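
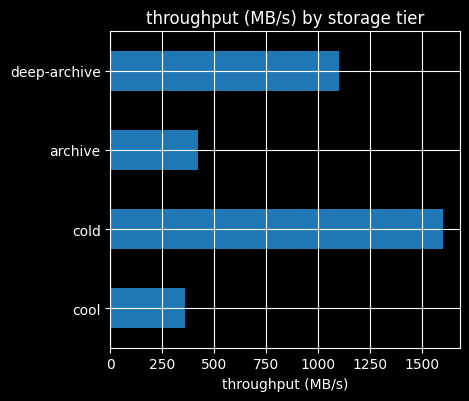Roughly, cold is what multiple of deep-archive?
≈ 1.6×

cold ≈ 1600, deep-archive ≈ 1000; 1600/1000 ≈ 1.6.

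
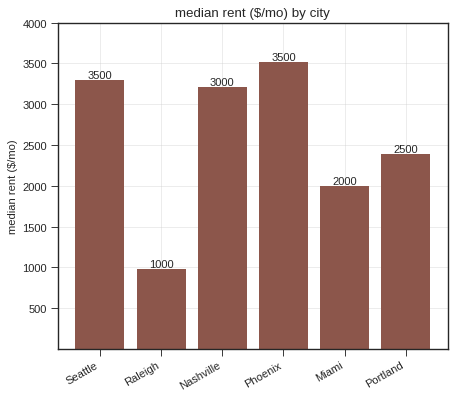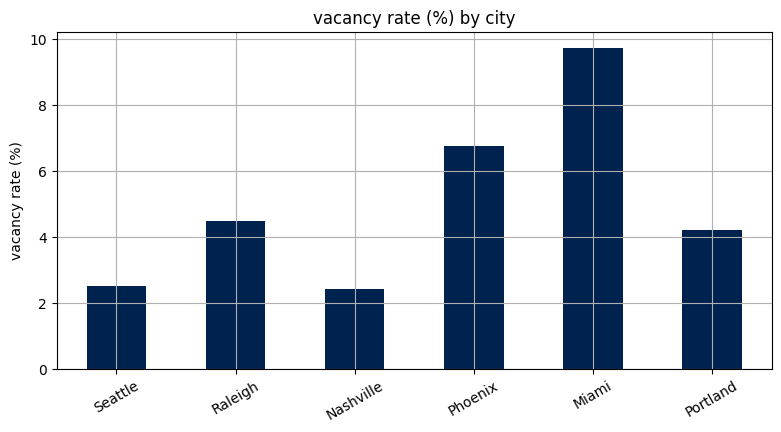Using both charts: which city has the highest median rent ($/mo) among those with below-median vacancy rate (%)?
Chart 2 median vacancy rate (%) ≈ 4; below-median cities: Seattle, Nashville, Portland. Among those, Seattle has the highest median rent ($/mo) (≈ 3500).

Seattle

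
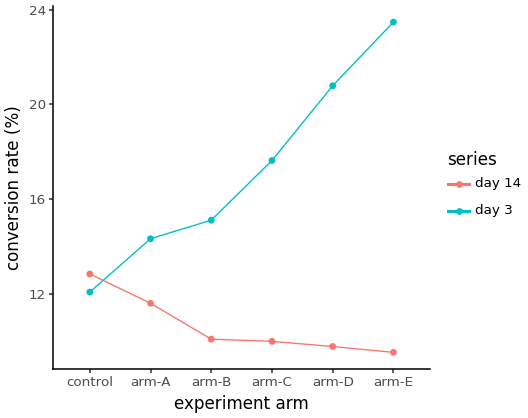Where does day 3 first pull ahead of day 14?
control: day 3 ≈ 12 vs day 14 ≈ 12 (not yet); arm-A: day 3 ≈ 14 vs day 14 ≈ 12 (first crossover).

arm-A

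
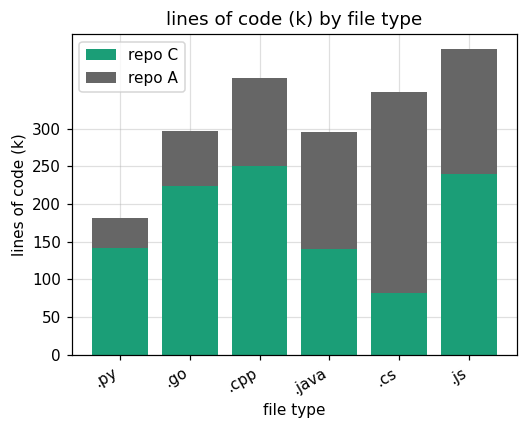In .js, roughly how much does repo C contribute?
≈ 250

repo C top ≈ 250, bottom ≈ 0; segment ≈ 250.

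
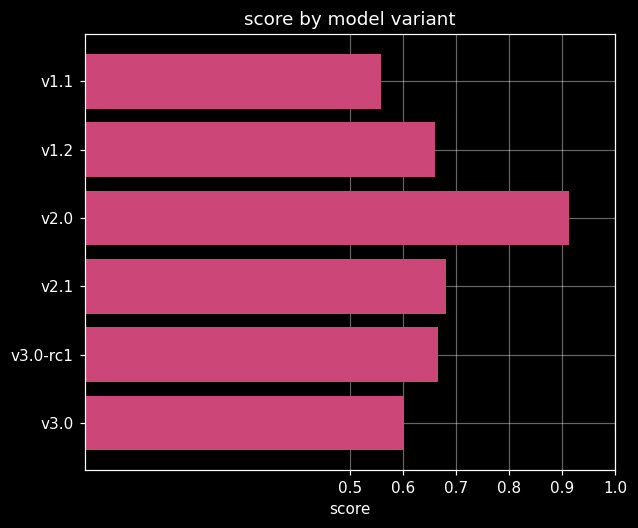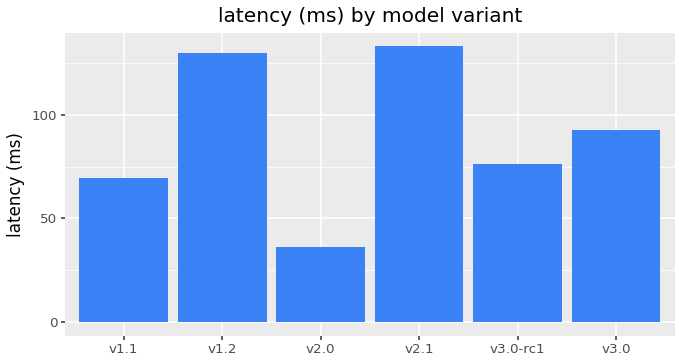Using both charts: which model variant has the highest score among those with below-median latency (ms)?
Chart 2 median latency (ms) ≈ 80; below-median model variants: v1.1, v2.0, v3.0-rc1. Among those, v2.0 has the highest score (≈ 0.9).

v2.0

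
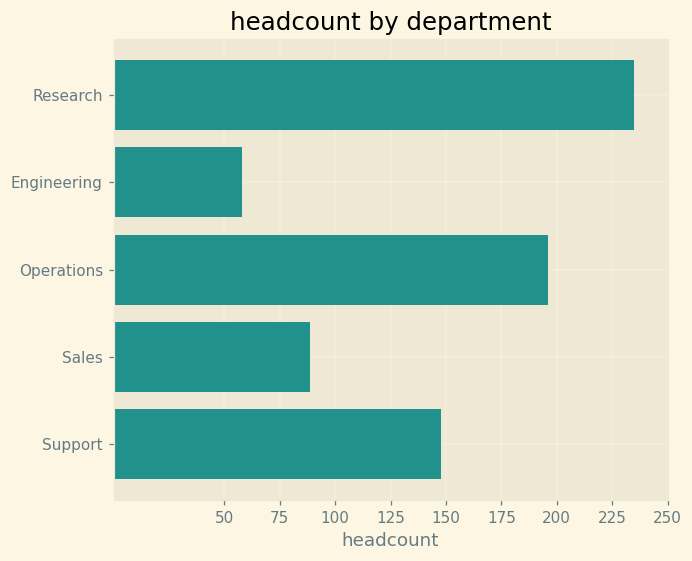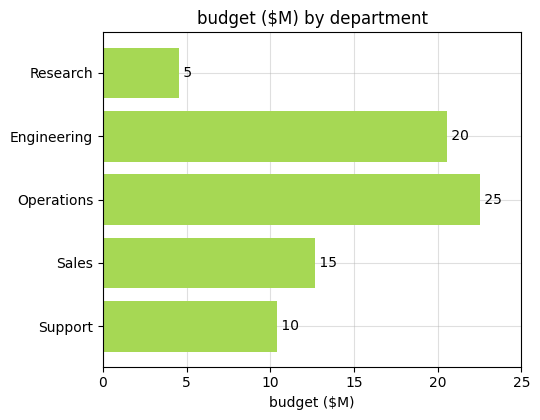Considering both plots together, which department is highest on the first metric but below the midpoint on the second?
Research

Chart 2 median budget ($M) ≈ 15; below-median departments: Research, Support. Among those, Research has the highest headcount (≈ 225).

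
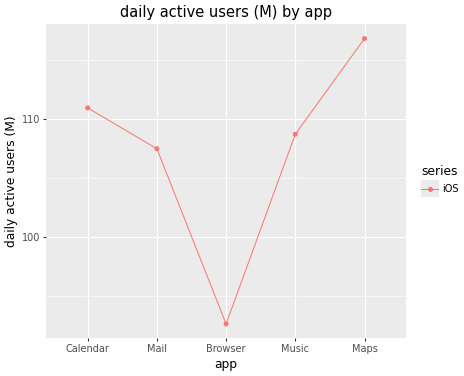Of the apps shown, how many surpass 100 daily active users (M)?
4

Above 100: Calendar, Mail, Music, Maps.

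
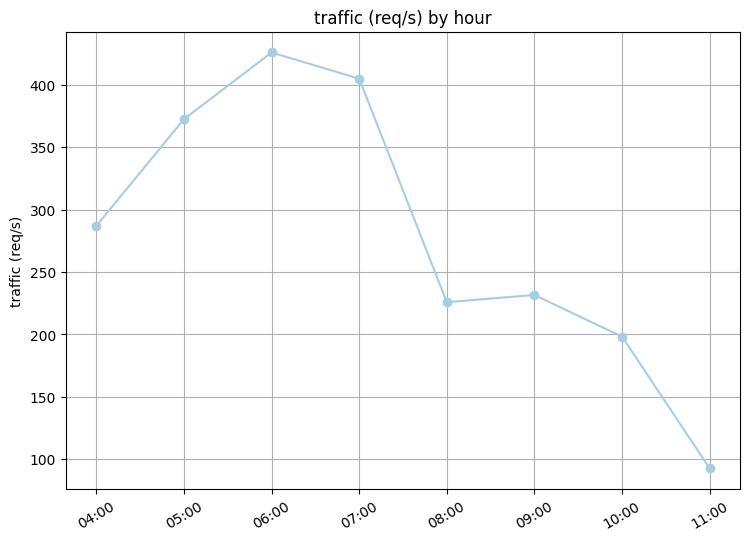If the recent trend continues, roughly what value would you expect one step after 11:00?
Last three: 250, 200, 100 → slope ≈ -75/step → next ≈ 25.

≈ 25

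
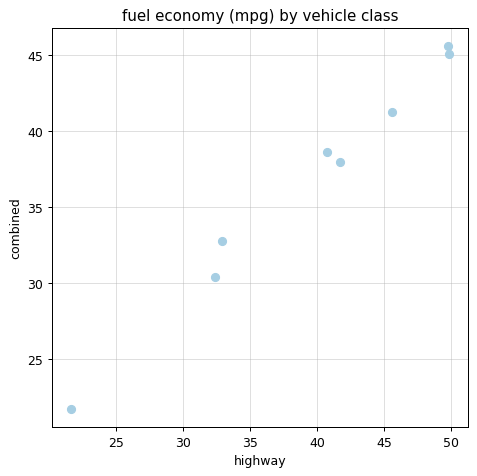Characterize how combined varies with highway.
positive, strong

Points are positively correlated; strong (|r| ≈ 1.0).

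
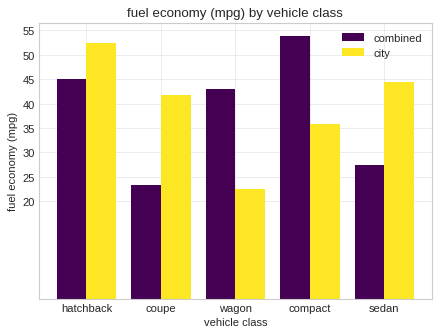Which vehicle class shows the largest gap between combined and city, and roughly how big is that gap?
wagon: combined ≈ 45, city ≈ 20 → gap ≈ 25. Next-largest (coupe) is only ≈ 15.

wagon, ≈ 25 mpg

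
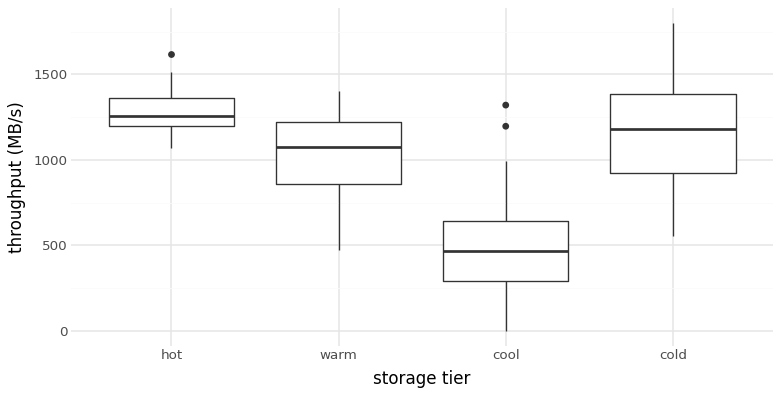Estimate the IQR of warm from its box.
Q3 ≈ 1200, Q1 ≈ 900; IQR ≈ 300.

≈ 300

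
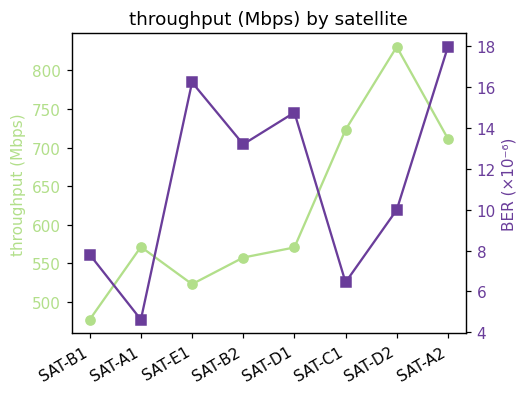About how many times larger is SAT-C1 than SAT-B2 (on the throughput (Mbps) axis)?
≈ 1.27×

SAT-C1 ≈ 700, SAT-B2 ≈ 550; 700/550 ≈ 1.27.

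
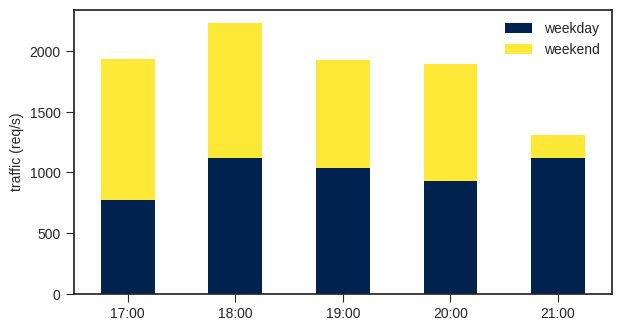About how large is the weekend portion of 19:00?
weekend top ≈ 2000, bottom ≈ 1000; segment ≈ 1000.

≈ 1000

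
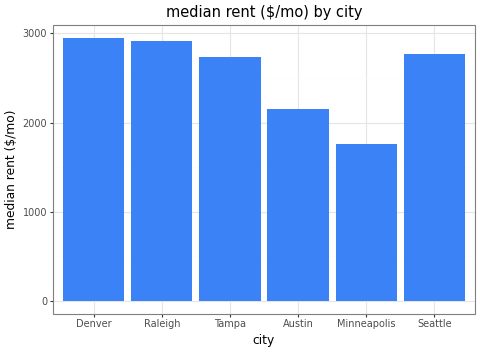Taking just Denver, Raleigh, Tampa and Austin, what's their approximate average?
(3000 + 3000 + 2500 + 2000) / 4 ≈ 2625.

≈ 2625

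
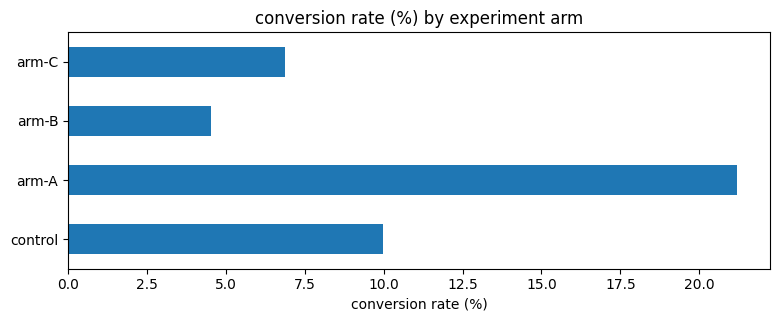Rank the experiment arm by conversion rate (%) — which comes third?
Top 4: arm-A ≈ 22, control ≈ 10, arm-C ≈ 6, arm-B ≈ 4.

arm-C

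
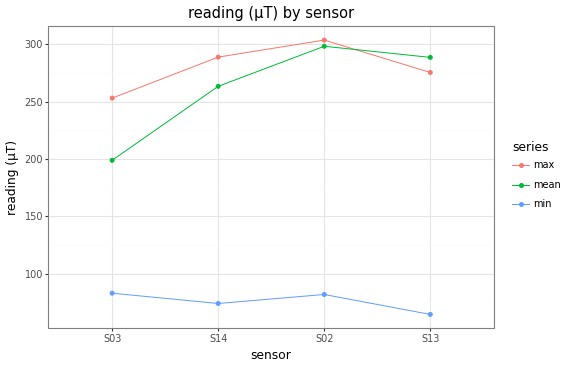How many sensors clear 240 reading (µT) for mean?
3

Above 240: S14, S02, S13.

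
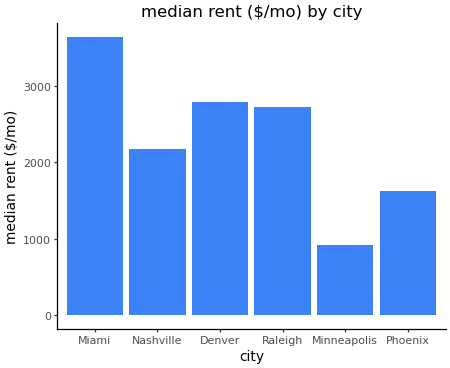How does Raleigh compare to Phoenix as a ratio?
≈ 1.67×

Raleigh ≈ 2500, Phoenix ≈ 1500; 2500/1500 ≈ 1.67.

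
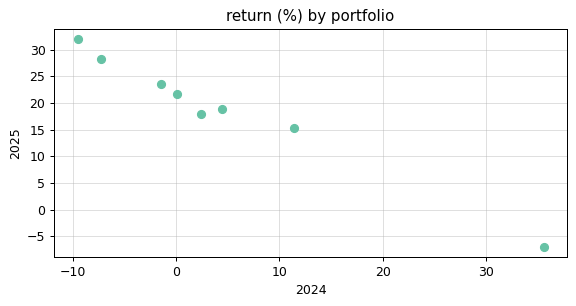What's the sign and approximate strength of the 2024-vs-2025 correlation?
Points are negatively correlated; strong (|r| ≈ 1.0).

negative, strong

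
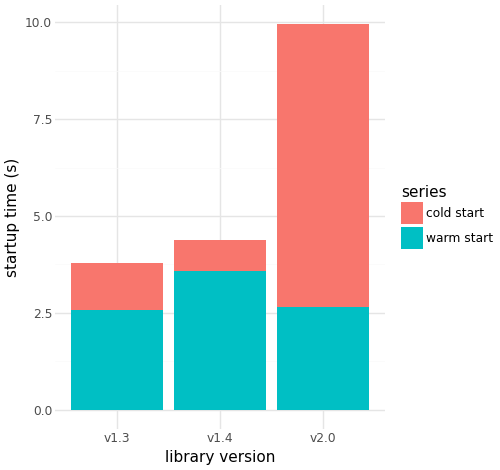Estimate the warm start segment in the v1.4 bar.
≈ 4

warm start top ≈ 4, bottom ≈ 0; segment ≈ 4.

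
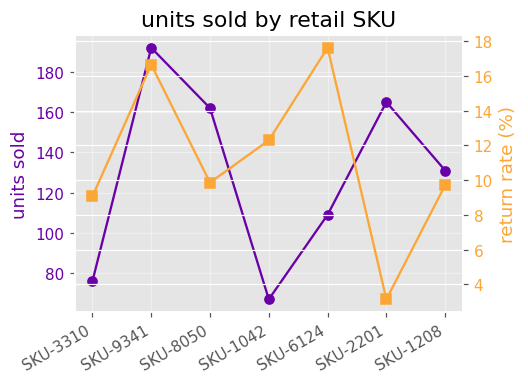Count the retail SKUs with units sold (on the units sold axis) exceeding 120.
Above 120: SKU-9341, SKU-8050, SKU-2201, SKU-1208.

4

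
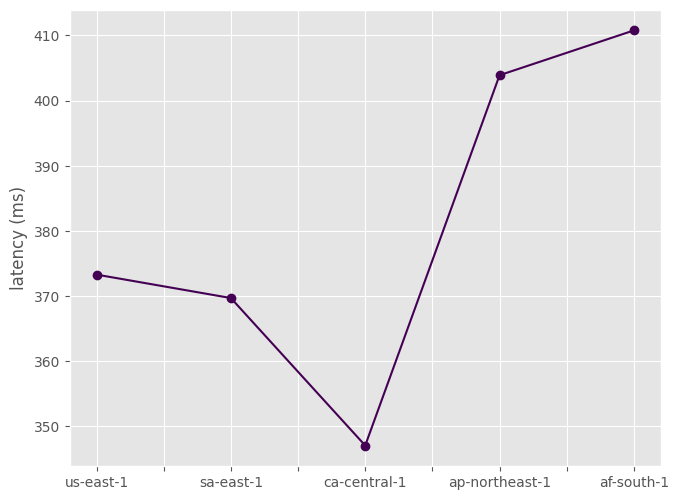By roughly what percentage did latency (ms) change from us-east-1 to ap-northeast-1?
us-east-1 ≈ 370, ap-northeast-1 ≈ 400; (400 − 370) / 370 ≈ +8.1%.

≈ +8.1%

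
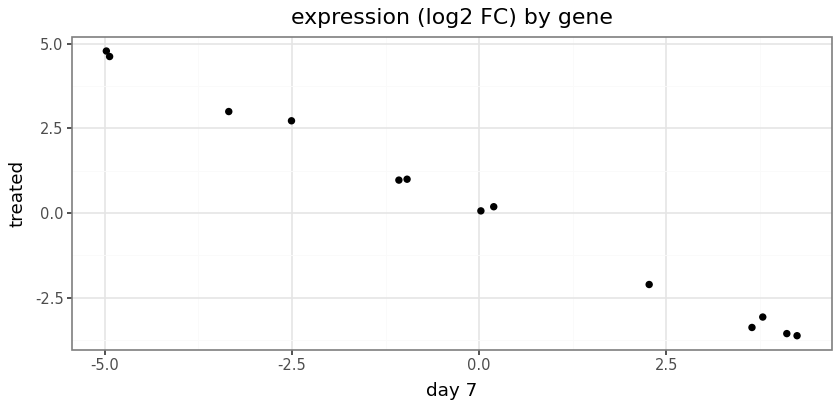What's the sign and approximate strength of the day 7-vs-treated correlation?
negative, strong

Points are negatively correlated; strong (|r| ≈ 1.0).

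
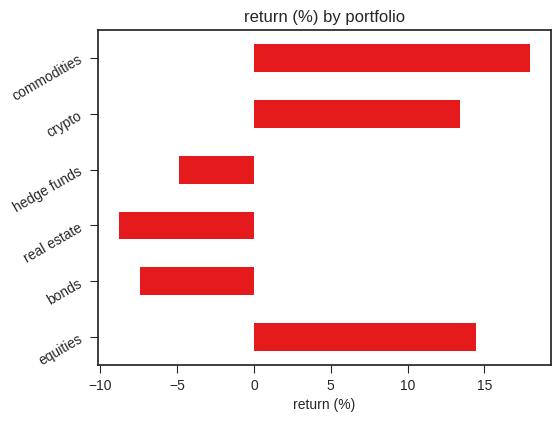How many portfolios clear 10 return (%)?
Above 10: equities, crypto, commodities.

3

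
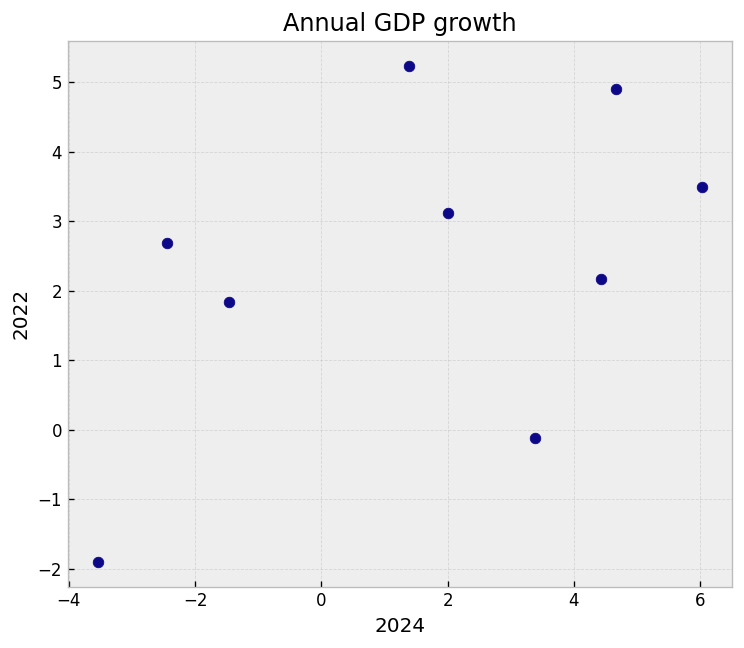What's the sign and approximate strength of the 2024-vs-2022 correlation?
Points are positively correlated; moderate (|r| ≈ 0.5).

positive, moderate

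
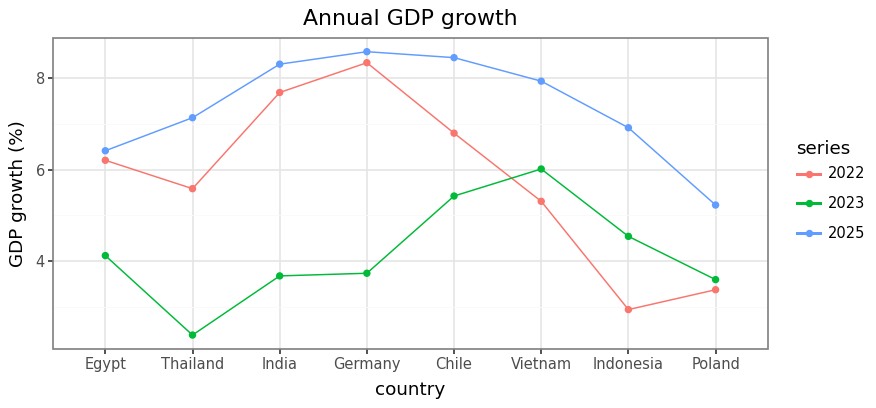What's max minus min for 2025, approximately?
Max Germany ≈ 9, min Poland ≈ 5; range ≈ 4.

≈ 4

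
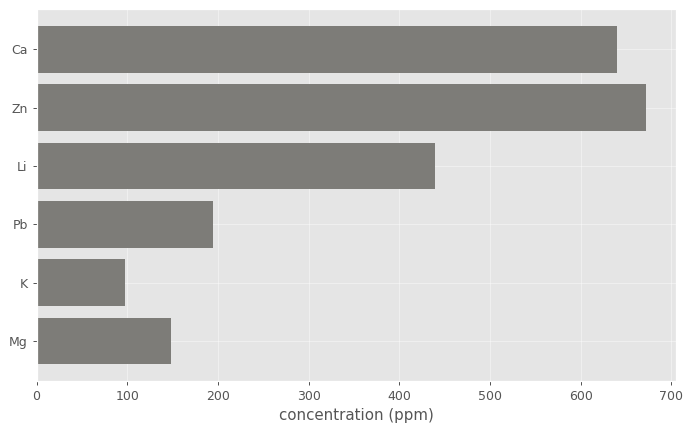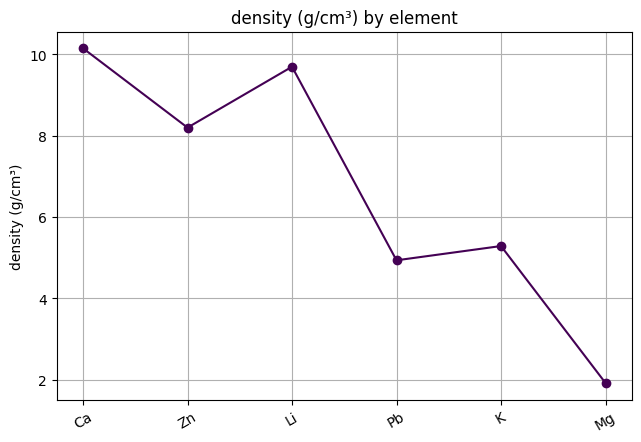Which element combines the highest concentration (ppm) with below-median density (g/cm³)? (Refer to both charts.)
Chart 2 median density (g/cm³) ≈ 7; below-median elements: Pb, K, Mg. Among those, Pb has the highest concentration (ppm) (≈ 200).

Pb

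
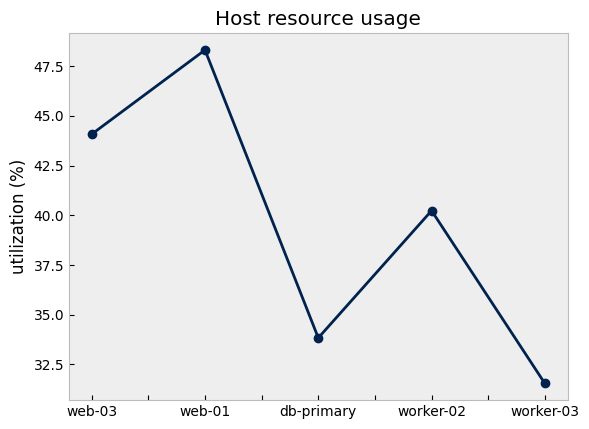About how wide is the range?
Max web-01 ≈ 48, min worker-03 ≈ 32; range ≈ 16.

≈ 16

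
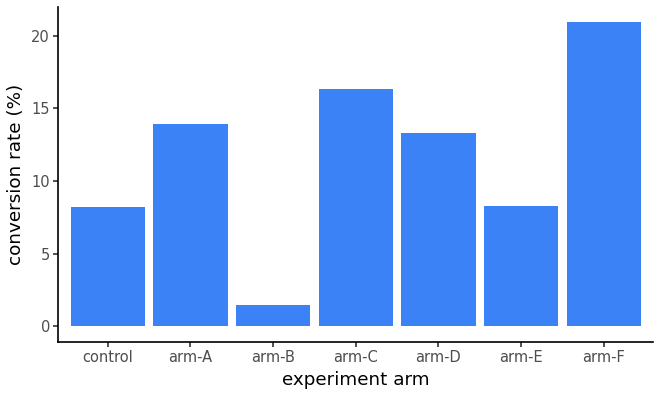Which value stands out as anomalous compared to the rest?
arm-B

arm-B ≈ 2; the rest sit between ≈ 8 and ≈ 20.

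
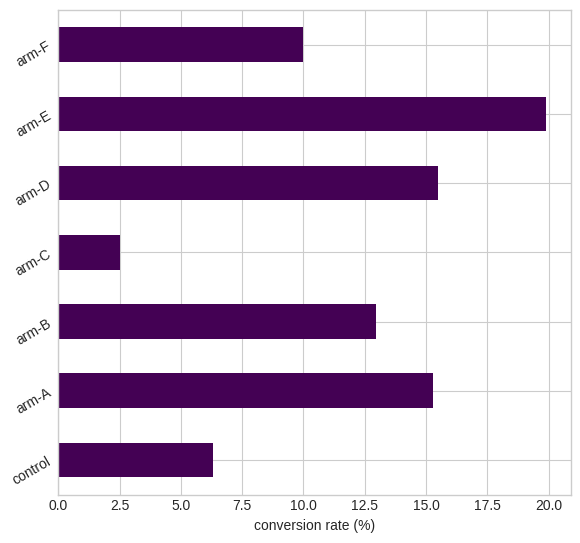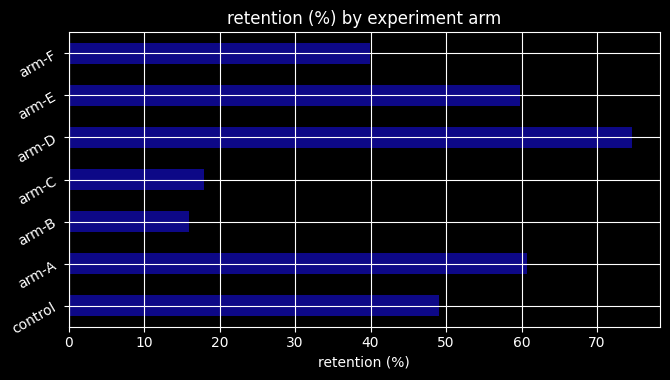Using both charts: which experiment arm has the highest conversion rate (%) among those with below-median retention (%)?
arm-B

Chart 2 median retention (%) ≈ 50; below-median experiment arms: arm-B, arm-C, arm-F. Among those, arm-B has the highest conversion rate (%) (≈ 12).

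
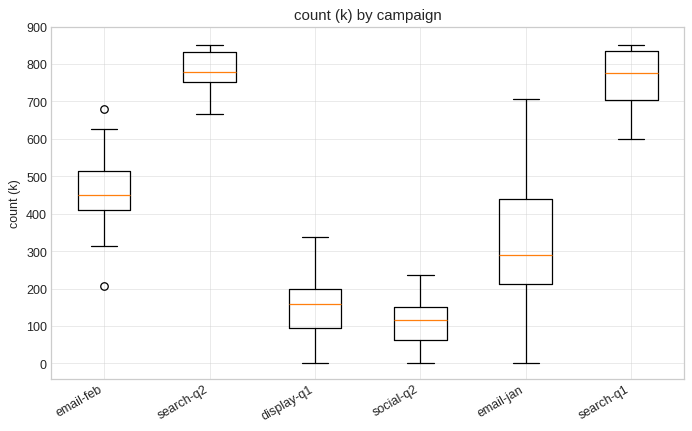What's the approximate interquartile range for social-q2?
≈ 100

Q3 ≈ 200, Q1 ≈ 100; IQR ≈ 100.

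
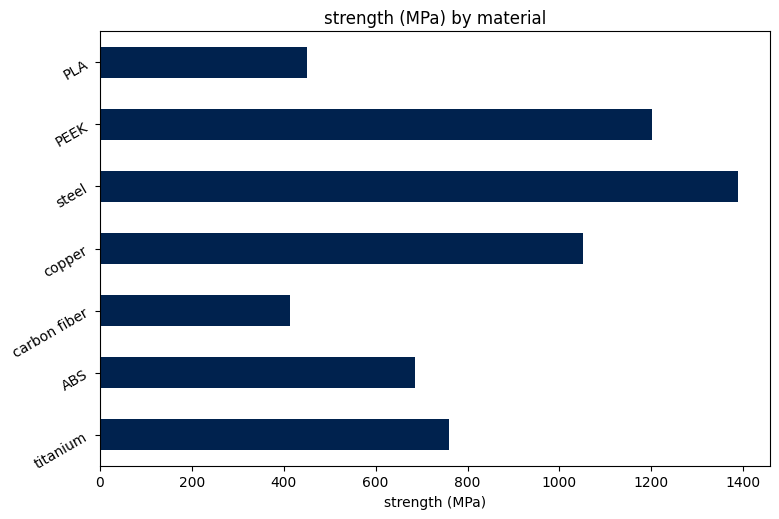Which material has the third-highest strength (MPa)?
Top 4: steel ≈ 1400, PEEK ≈ 1200, copper ≈ 1000, titanium ≈ 800.

copper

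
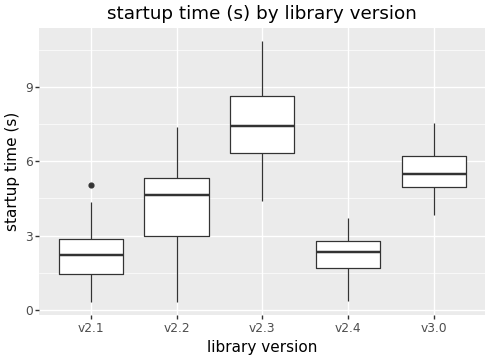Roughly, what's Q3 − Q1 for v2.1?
≈ 1.5

Q3 ≈ 3.0, Q1 ≈ 1.5; IQR ≈ 1.5.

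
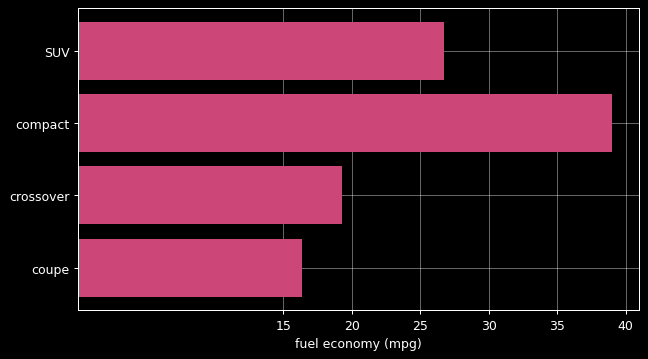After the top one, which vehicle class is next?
SUV

Top 3: compact ≈ 40, SUV ≈ 25, crossover ≈ 20.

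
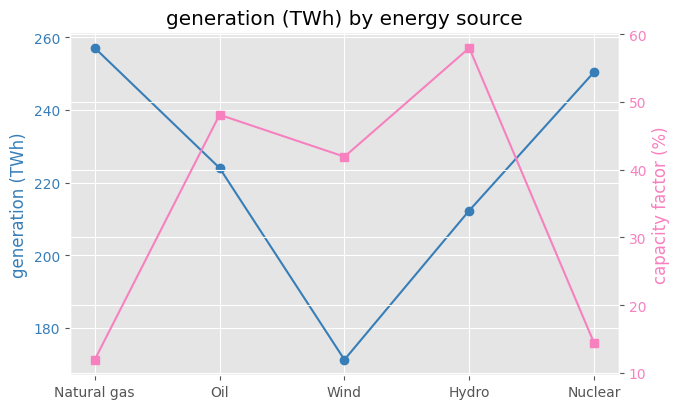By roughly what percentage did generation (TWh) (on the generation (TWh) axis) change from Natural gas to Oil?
Natural gas ≈ 260, Oil ≈ 220; (220 − 260) / 260 ≈ -15.4%.

≈ -15.4%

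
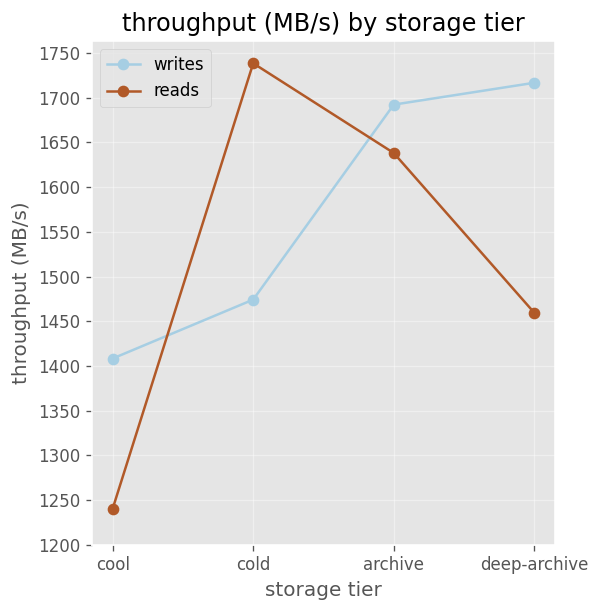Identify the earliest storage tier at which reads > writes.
cold

cool: reads ≈ 1250 vs writes ≈ 1400 (not yet); cold: reads ≈ 1750 vs writes ≈ 1450 (first crossover).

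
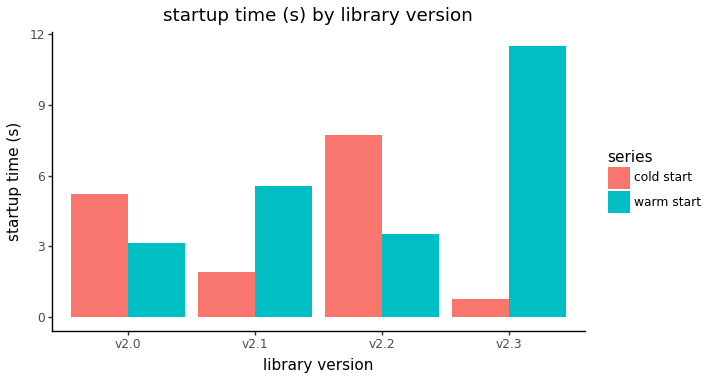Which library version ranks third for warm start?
v2.2

Top 4 for warm start: v2.3 ≈ 11, v2.1 ≈ 6, v2.2 ≈ 4, v2.0 ≈ 3.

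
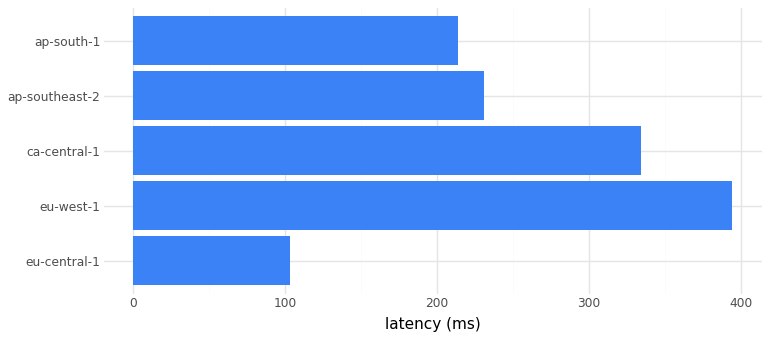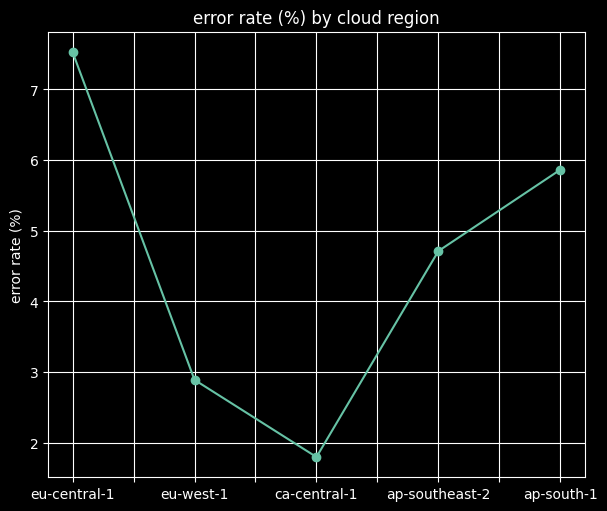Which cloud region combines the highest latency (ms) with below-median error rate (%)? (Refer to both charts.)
eu-west-1

Chart 2 median error rate (%) ≈ 5; below-median cloud regions: eu-west-1, ca-central-1. Among those, eu-west-1 has the highest latency (ms) (≈ 400).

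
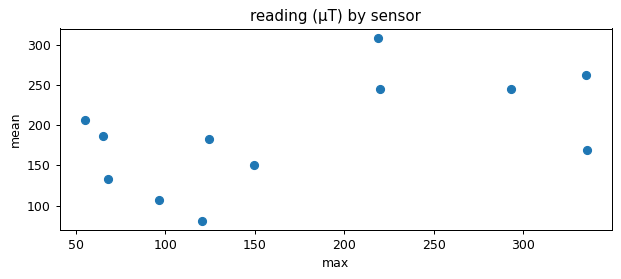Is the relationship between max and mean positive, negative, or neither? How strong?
positive, moderate

Points are positively correlated; moderate (|r| ≈ 0.5).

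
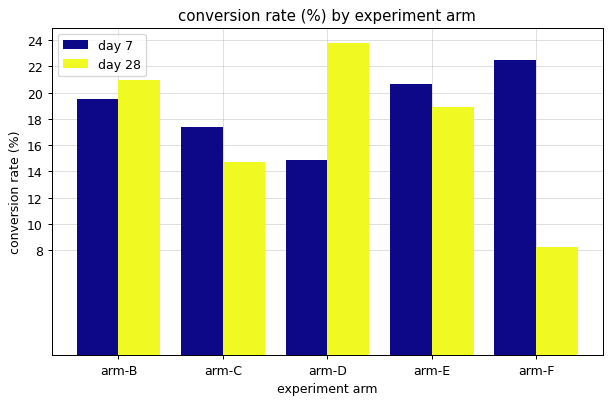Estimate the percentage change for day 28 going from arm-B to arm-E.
arm-B ≈ 20, arm-E ≈ 18; (18 − 20) / 20 ≈ -10%.

≈ -10%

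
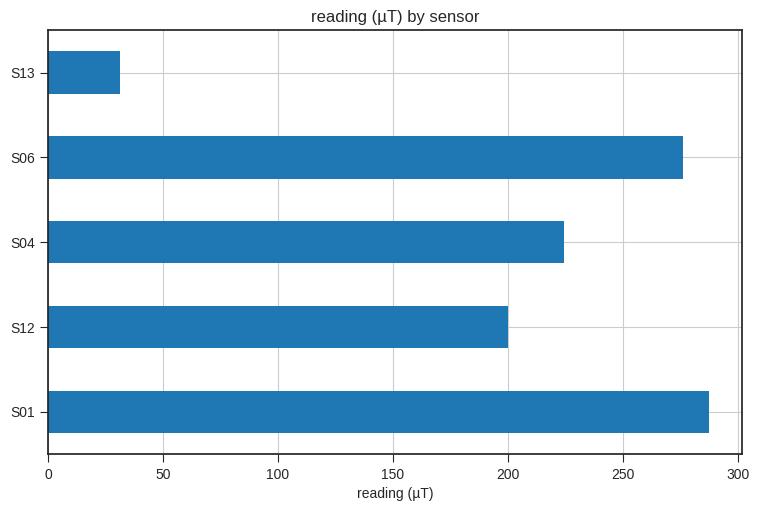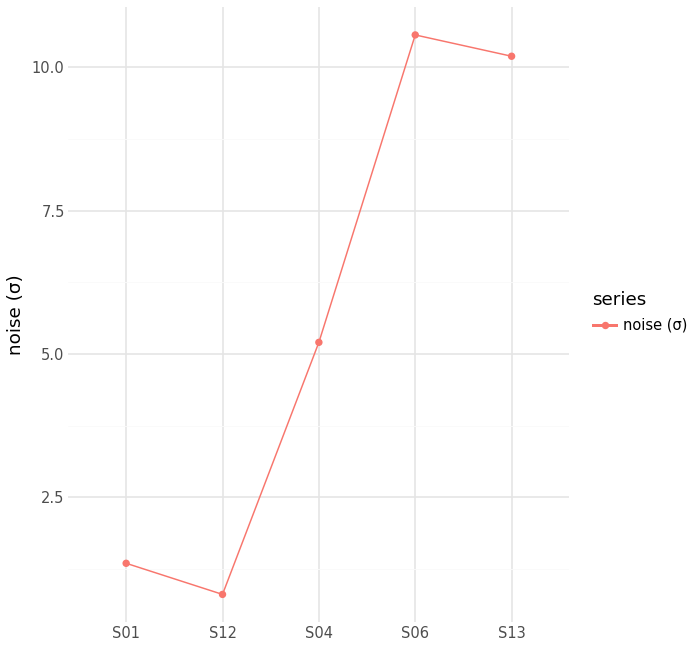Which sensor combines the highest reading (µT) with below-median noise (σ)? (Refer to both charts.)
Chart 2 median noise (σ) ≈ 5; below-median sensors: S01, S12. Among those, S01 has the highest reading (µT) (≈ 300).

S01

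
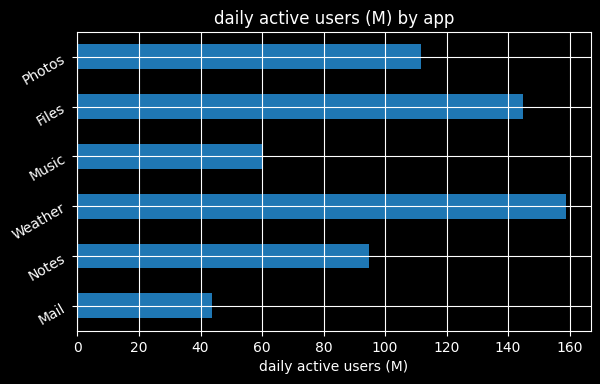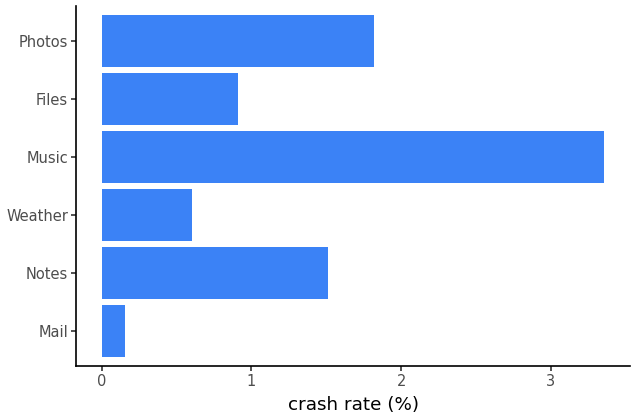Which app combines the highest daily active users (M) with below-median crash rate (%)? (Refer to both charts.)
Chart 2 median crash rate (%) ≈ 1; below-median apps: Mail, Weather, Files. Among those, Weather has the highest daily active users (M) (≈ 160).

Weather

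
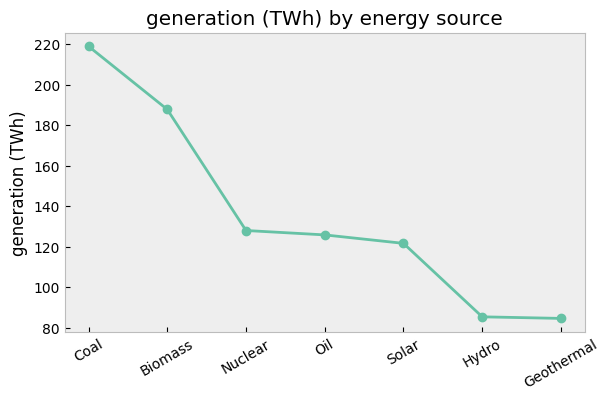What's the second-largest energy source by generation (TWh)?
Top 3: Coal ≈ 220, Biomass ≈ 180, Nuclear ≈ 120.

Biomass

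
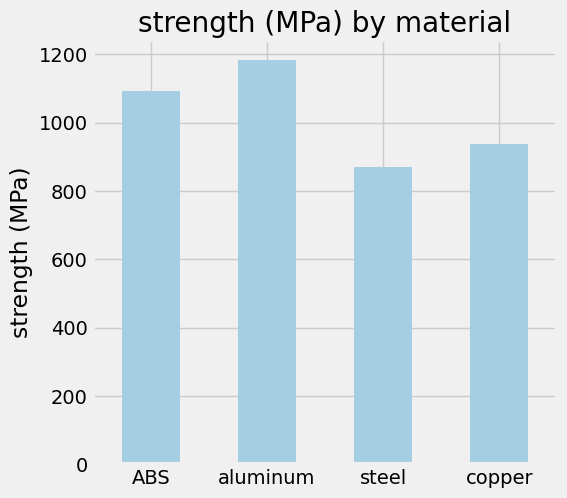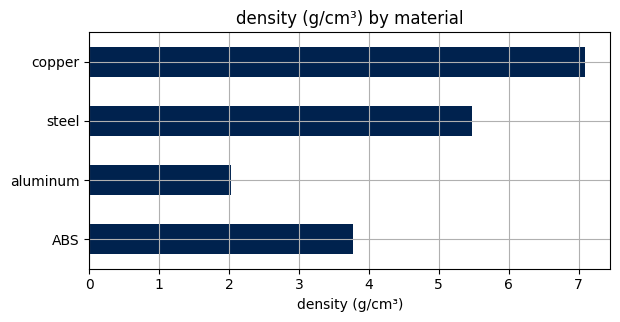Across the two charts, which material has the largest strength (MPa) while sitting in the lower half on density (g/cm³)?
aluminum

Chart 2 median density (g/cm³) ≈ 5; below-median materials: ABS, aluminum. Among those, aluminum has the highest strength (MPa) (≈ 1200).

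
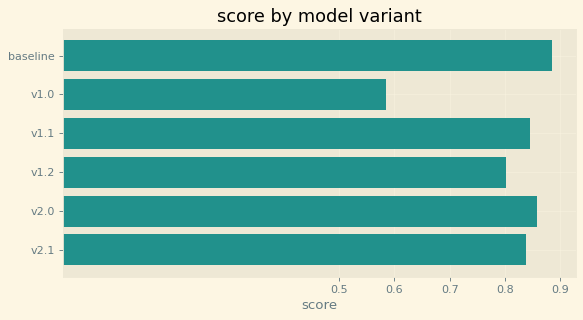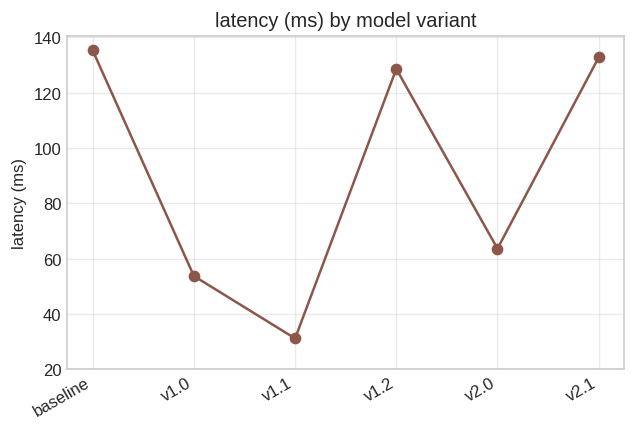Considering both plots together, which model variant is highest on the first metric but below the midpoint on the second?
Chart 2 median latency (ms) ≈ 100; below-median model variants: v1.0, v1.1, v2.0. Among those, v2.0 has the highest score (≈ 0.9).

v2.0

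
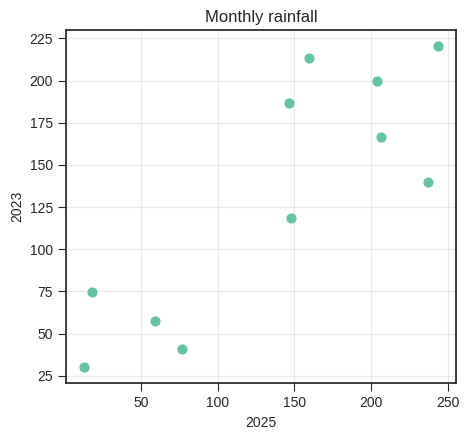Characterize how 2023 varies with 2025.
positive, strong

Points are positively correlated; strong (|r| ≈ 0.8).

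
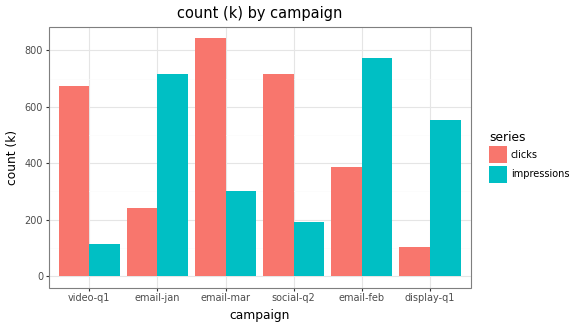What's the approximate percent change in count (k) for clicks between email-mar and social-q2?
email-mar ≈ 800, social-q2 ≈ 700; (700 − 800) / 800 ≈ -12.5%.

≈ -12.5%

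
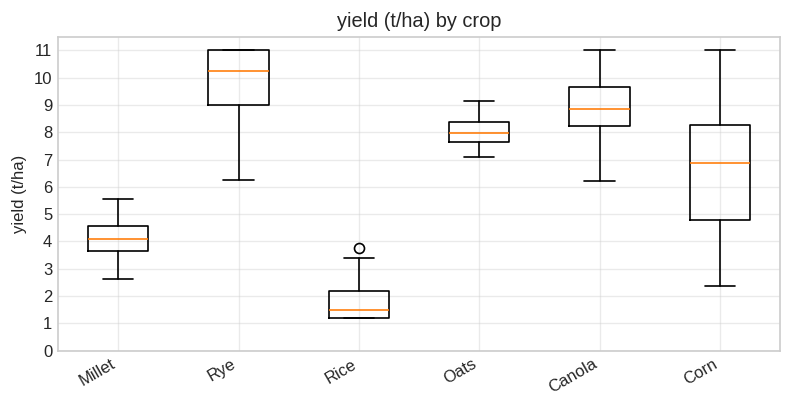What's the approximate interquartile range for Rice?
≈ 1

Q3 ≈ 2, Q1 ≈ 1; IQR ≈ 1.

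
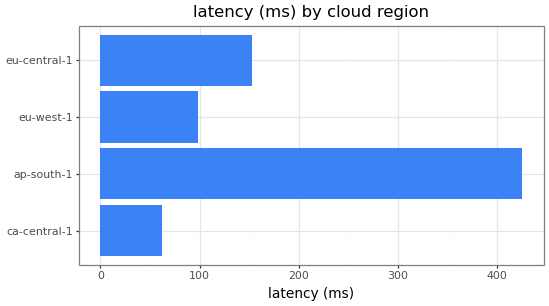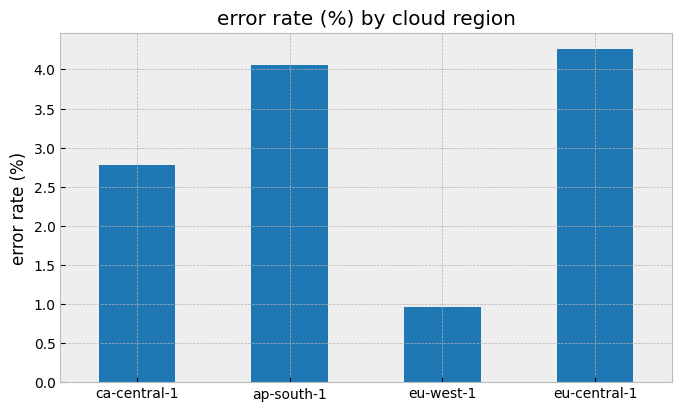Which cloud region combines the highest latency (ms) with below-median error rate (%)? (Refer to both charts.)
eu-west-1

Chart 2 median error rate (%) ≈ 3.5; below-median cloud regions: ca-central-1, eu-west-1. Among those, eu-west-1 has the highest latency (ms) (≈ 100).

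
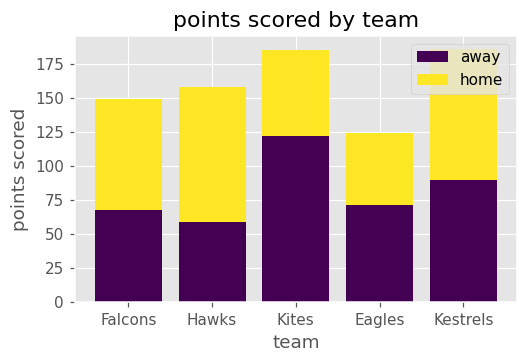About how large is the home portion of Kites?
home top ≈ 180, bottom ≈ 120; segment ≈ 60.

≈ 60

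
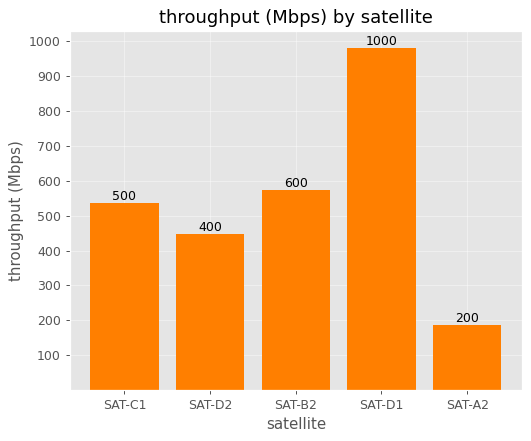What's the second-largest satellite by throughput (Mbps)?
SAT-B2

Top 3: SAT-D1 ≈ 1000, SAT-B2 ≈ 600, SAT-C1 ≈ 500.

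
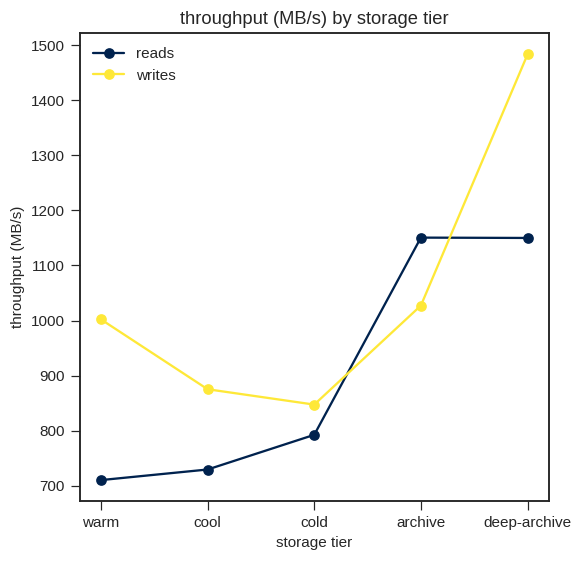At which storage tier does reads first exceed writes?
archive

cold: reads ≈ 800 vs writes ≈ 800 (not yet); archive: reads ≈ 1200 vs writes ≈ 1000 (first crossover).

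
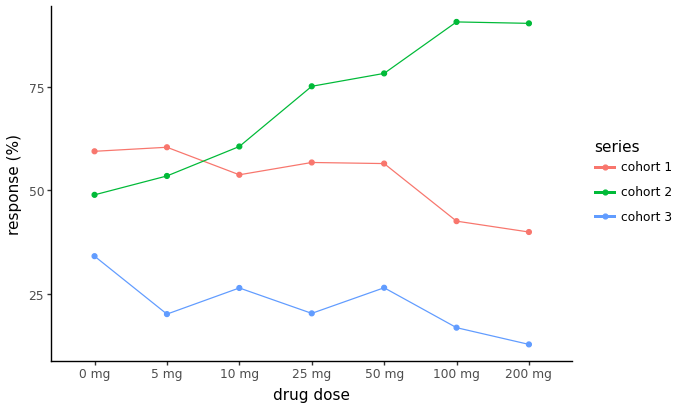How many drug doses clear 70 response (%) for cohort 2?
4

Above 70: 25 mg, 50 mg, 100 mg, 200 mg.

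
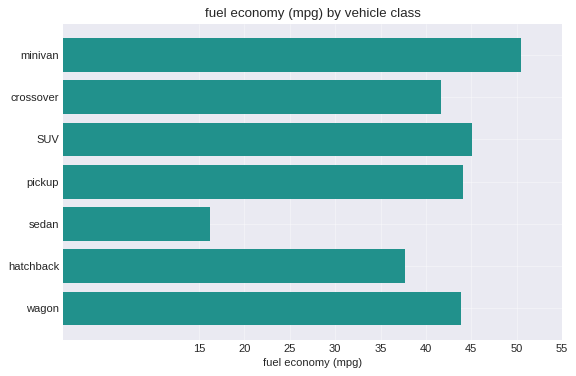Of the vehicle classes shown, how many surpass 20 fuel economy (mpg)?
6

Above 20: minivan, crossover, SUV, pickup, hatchback, wagon.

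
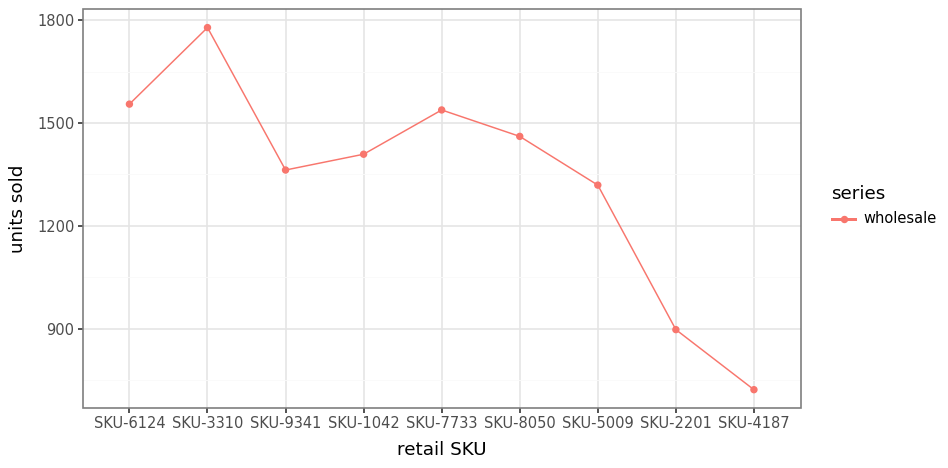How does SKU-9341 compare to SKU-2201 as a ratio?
SKU-9341 ≈ 1400, SKU-2201 ≈ 900; 1400/900 ≈ 1.56.

≈ 1.56×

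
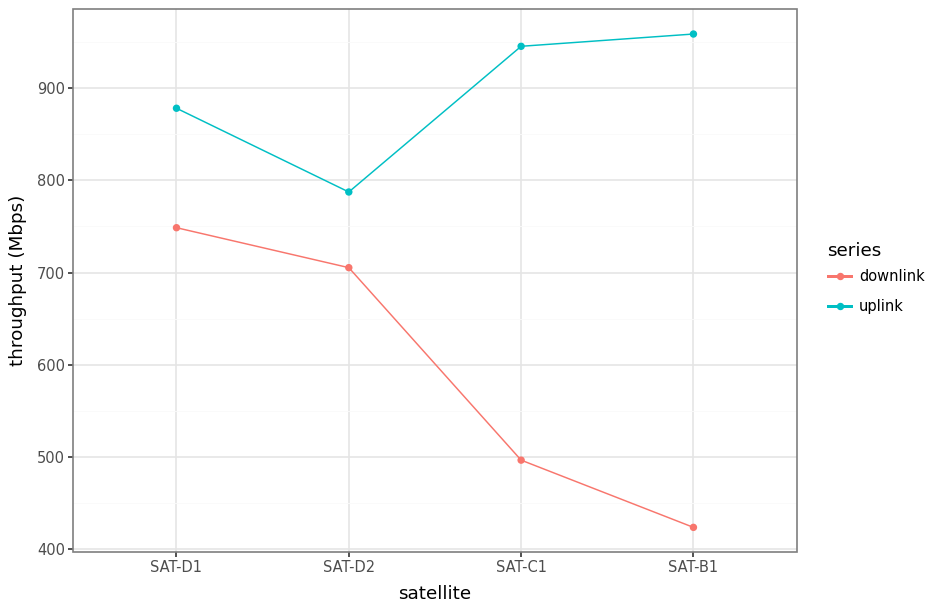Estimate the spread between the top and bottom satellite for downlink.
Max SAT-D1 ≈ 750, min SAT-B1 ≈ 400; range ≈ 350.

≈ 350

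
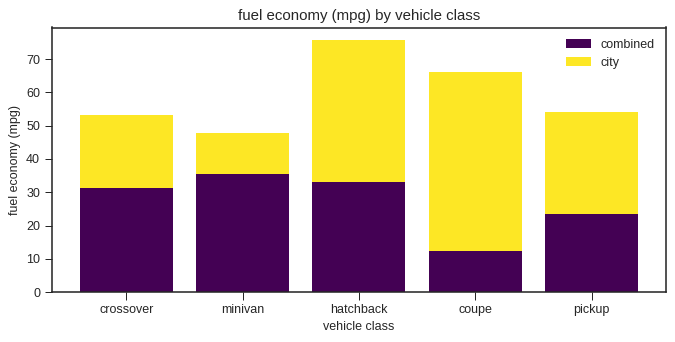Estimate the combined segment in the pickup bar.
≈ 20

combined top ≈ 20, bottom ≈ 0; segment ≈ 20.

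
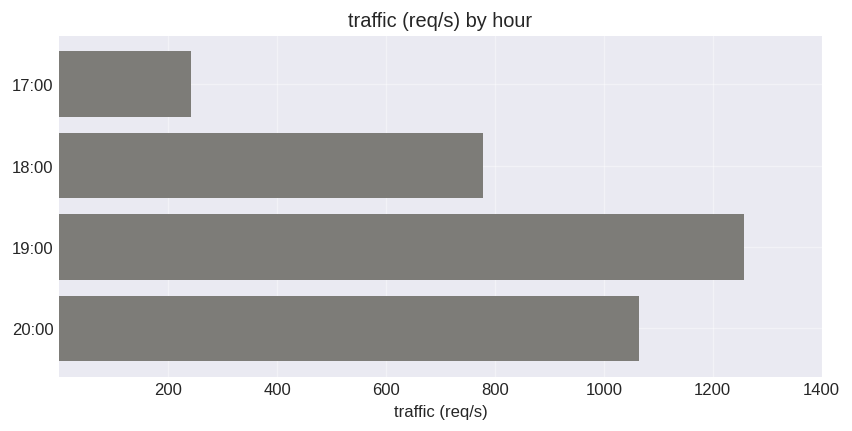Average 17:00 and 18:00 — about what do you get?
(200 + 800) / 2 ≈ 500.

≈ 500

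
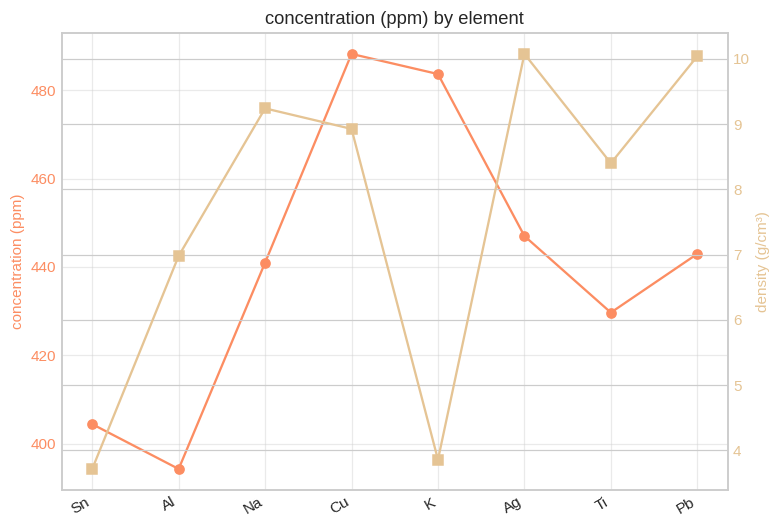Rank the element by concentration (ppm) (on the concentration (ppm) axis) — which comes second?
Top 3 (on the concentration (ppm) axis): Cu ≈ 490, K ≈ 480, Ag ≈ 450.

K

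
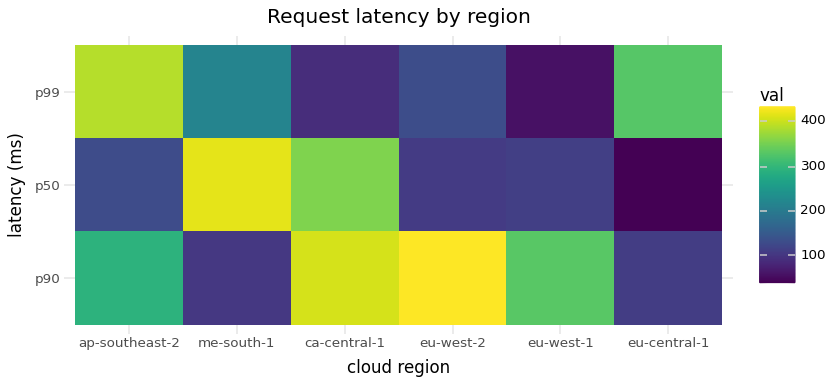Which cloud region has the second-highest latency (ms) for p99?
Top 3 for p99: ap-southeast-2 ≈ 400, eu-central-1 ≈ 350, me-south-1 ≈ 200.

eu-central-1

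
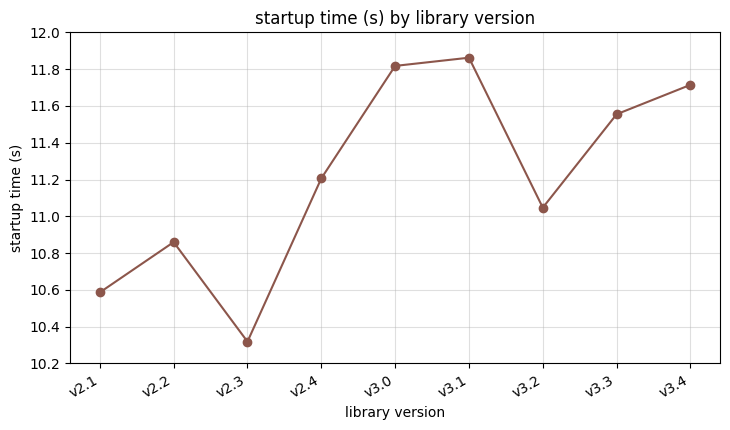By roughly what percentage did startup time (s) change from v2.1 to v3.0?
≈ +11.3%

v2.1 ≈ 10.6, v3.0 ≈ 11.8; (11.8 − 10.6) / 10.6 ≈ +11.3%.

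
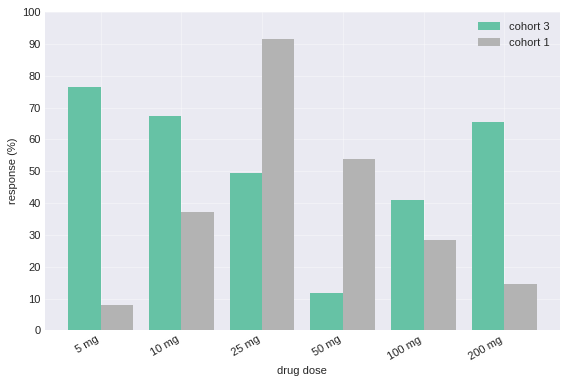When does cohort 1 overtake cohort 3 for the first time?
10 mg: cohort 1 ≈ 40 vs cohort 3 ≈ 70 (not yet); 25 mg: cohort 1 ≈ 90 vs cohort 3 ≈ 50 (first crossover).

25 mg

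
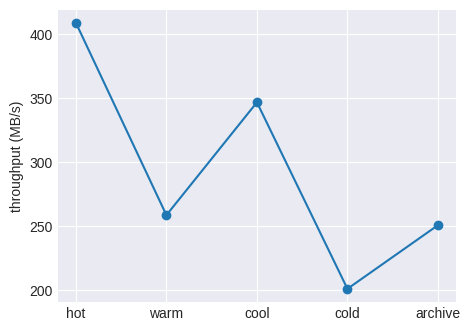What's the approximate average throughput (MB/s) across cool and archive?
(340 + 260) / 2 ≈ 300.

≈ 300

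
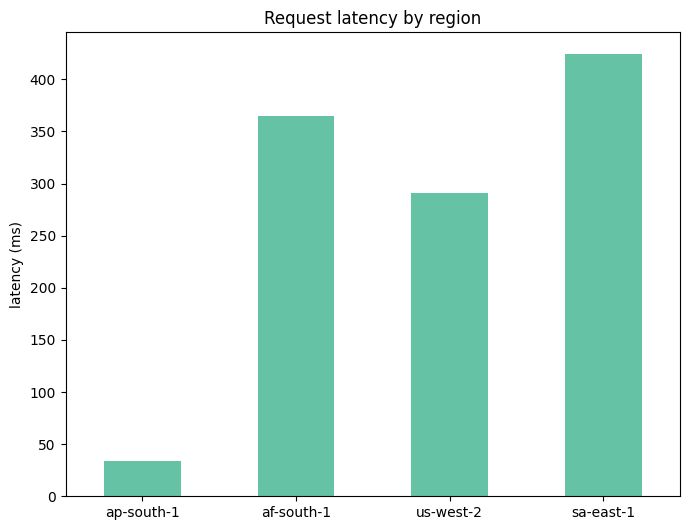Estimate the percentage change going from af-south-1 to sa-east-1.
af-south-1 ≈ 350, sa-east-1 ≈ 400; (400 − 350) / 350 ≈ +14.3%.

≈ +14.3%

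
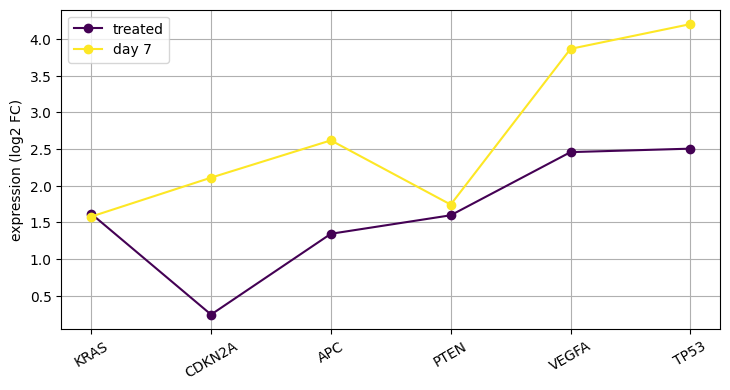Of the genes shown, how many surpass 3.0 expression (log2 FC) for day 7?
2

Above 3.0: VEGFA, TP53.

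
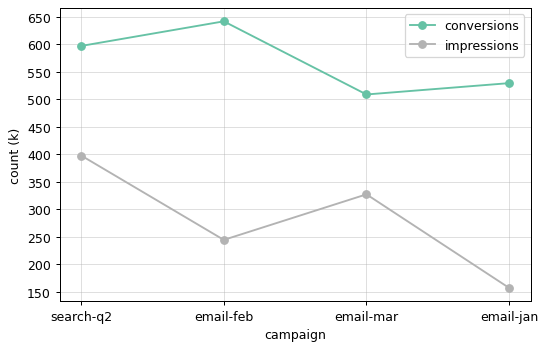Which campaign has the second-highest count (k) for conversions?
search-q2

Top 3 for conversions: email-feb ≈ 650, search-q2 ≈ 600, email-jan ≈ 550.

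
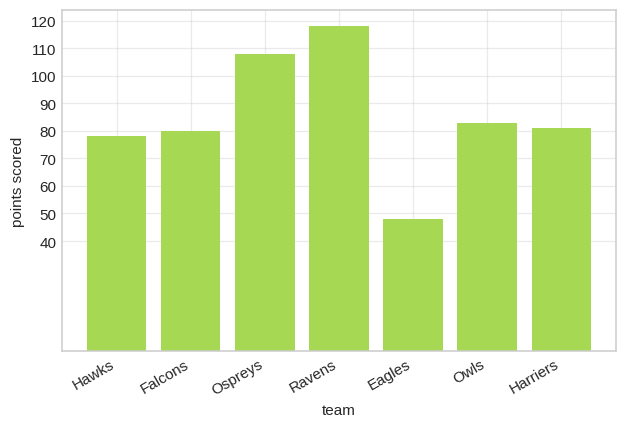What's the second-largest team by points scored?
Ospreys

Top 3: Ravens ≈ 120, Ospreys ≈ 110, Owls ≈ 80.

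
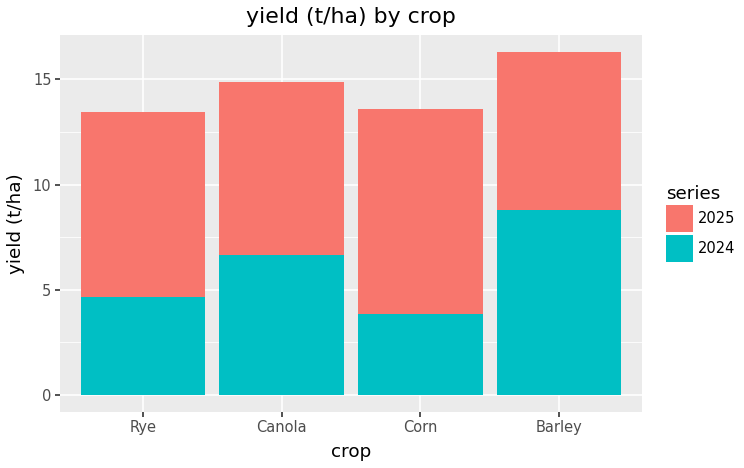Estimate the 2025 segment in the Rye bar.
≈ 10

2025 top ≈ 14, bottom ≈ 4; segment ≈ 10.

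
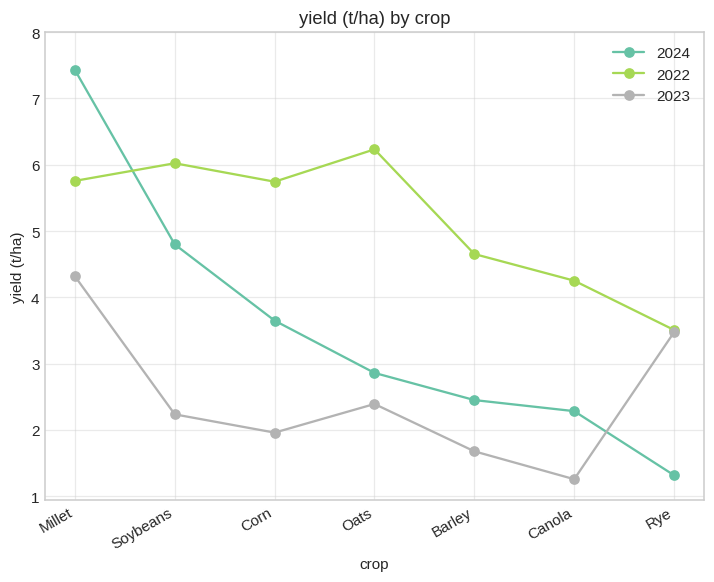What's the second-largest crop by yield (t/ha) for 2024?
Soybeans

Top 3 for 2024: Millet ≈ 7, Soybeans ≈ 5, Corn ≈ 4.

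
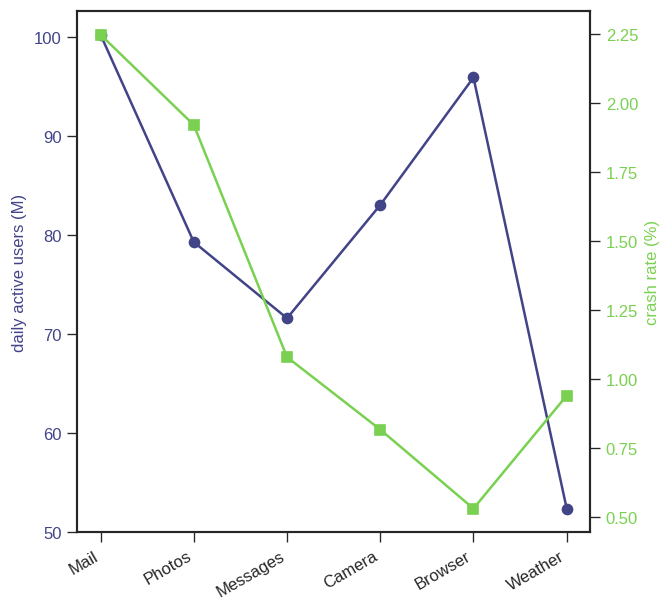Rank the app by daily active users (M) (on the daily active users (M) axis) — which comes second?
Browser

Top 3 (on the daily active users (M) axis): Mail ≈ 100, Browser ≈ 95, Camera ≈ 85.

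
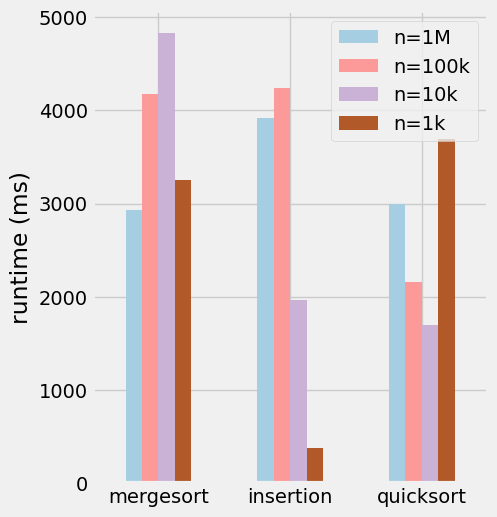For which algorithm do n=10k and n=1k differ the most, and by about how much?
quicksort: n=10k ≈ 1500, n=1k ≈ 3500 → gap ≈ 2000. Next-largest (insertion) is only ≈ 1500.

quicksort, ≈ 2000 ms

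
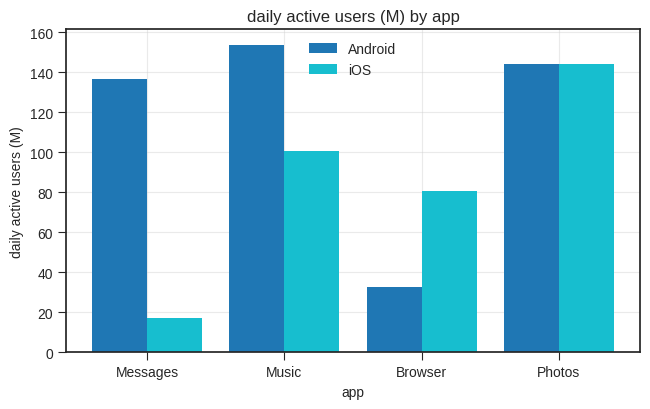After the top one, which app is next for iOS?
Top 3 for iOS: Photos ≈ 140, Music ≈ 100, Browser ≈ 80.

Music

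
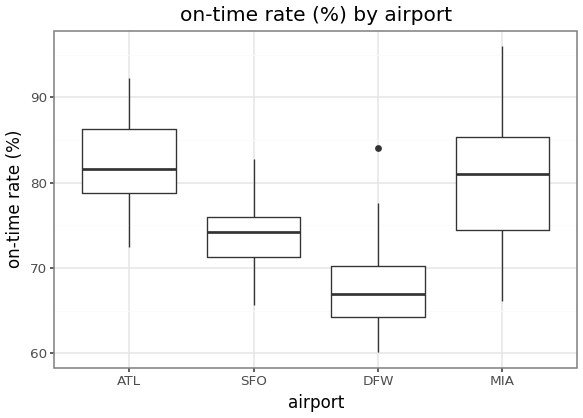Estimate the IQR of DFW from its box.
Q3 ≈ 70, Q1 ≈ 64; IQR ≈ 6.

≈ 6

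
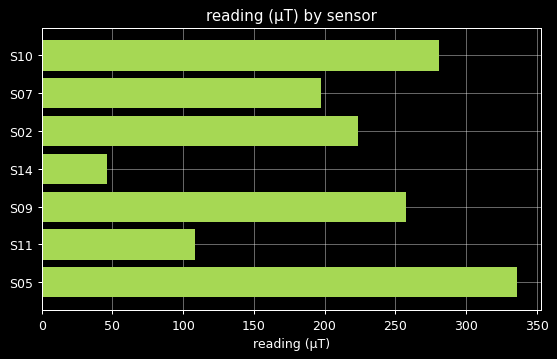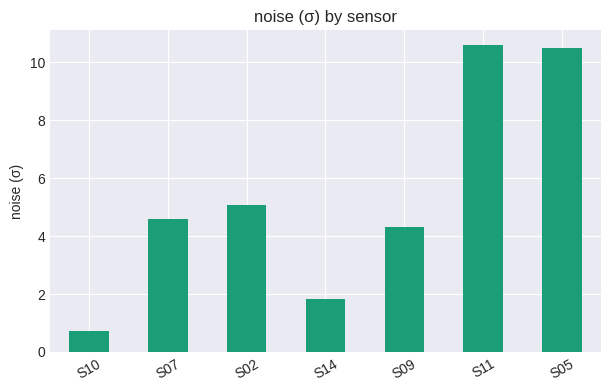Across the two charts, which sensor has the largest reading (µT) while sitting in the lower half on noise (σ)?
Chart 2 median noise (σ) ≈ 5; below-median sensors: S10, S14, S09. Among those, S10 has the highest reading (µT) (≈ 300).

S10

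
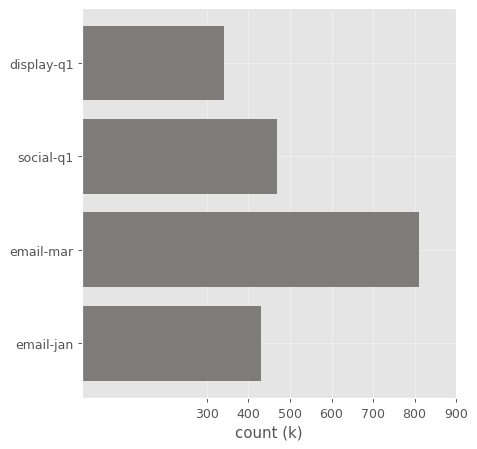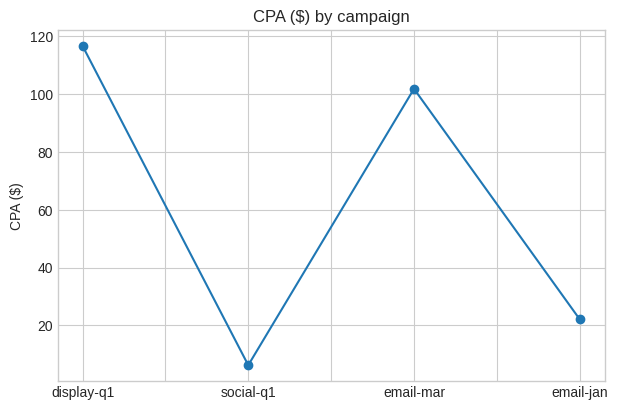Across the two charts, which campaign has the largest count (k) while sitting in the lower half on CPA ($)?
Chart 2 median CPA ($) ≈ 60; below-median campaigns: social-q1, email-jan. Among those, social-q1 has the highest count (k) (≈ 500).

social-q1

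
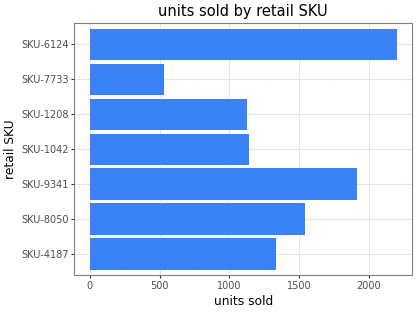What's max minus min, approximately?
Max SKU-6124 ≈ 2200, min SKU-7733 ≈ 600; range ≈ 1600.

≈ 1600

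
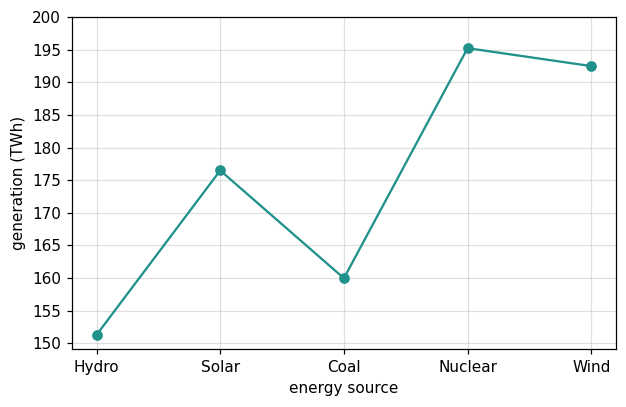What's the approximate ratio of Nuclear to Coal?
≈ 1.22×

Nuclear ≈ 195, Coal ≈ 160; 195/160 ≈ 1.22.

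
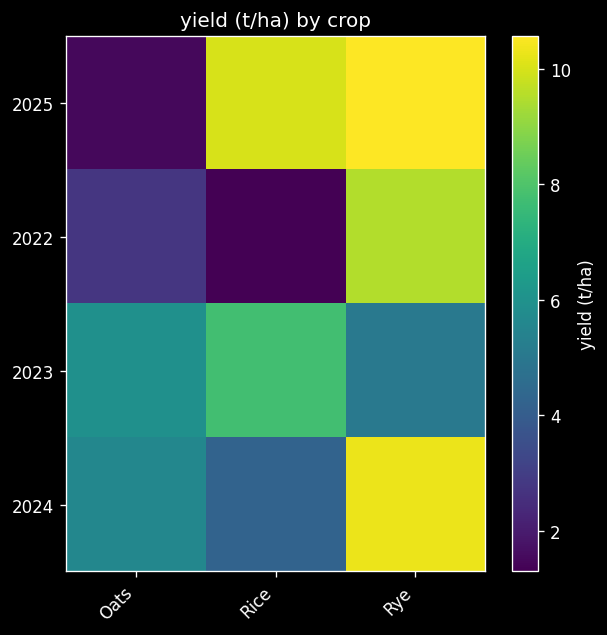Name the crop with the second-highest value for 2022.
Top 3 for 2022: Rye ≈ 10, Oats ≈ 3, Rice ≈ 1.

Oats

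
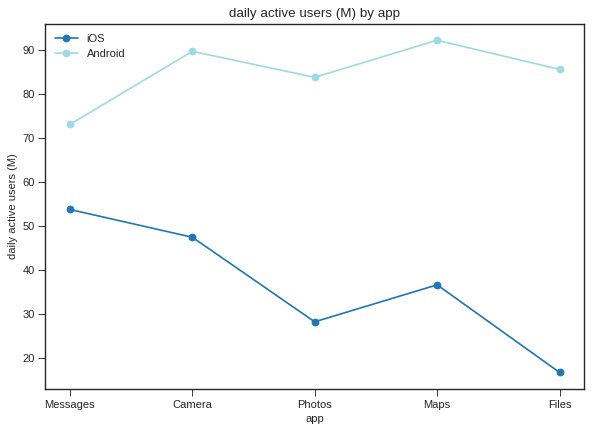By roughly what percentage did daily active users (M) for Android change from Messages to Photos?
≈ +14.3%

Messages ≈ 70, Photos ≈ 80; (80 − 70) / 70 ≈ +14.3%.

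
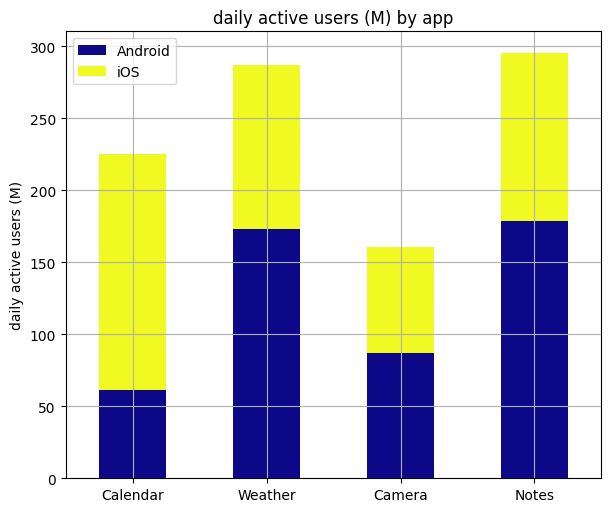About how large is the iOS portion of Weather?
≈ 100

iOS top ≈ 275, bottom ≈ 175; segment ≈ 100.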